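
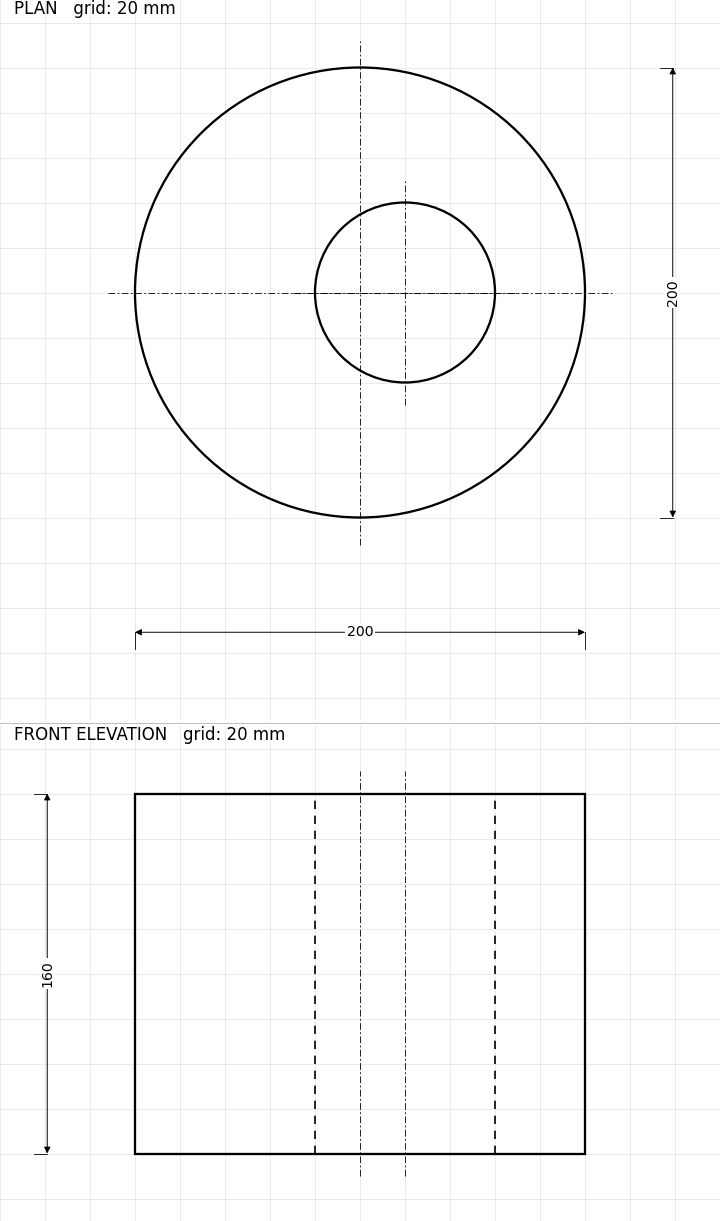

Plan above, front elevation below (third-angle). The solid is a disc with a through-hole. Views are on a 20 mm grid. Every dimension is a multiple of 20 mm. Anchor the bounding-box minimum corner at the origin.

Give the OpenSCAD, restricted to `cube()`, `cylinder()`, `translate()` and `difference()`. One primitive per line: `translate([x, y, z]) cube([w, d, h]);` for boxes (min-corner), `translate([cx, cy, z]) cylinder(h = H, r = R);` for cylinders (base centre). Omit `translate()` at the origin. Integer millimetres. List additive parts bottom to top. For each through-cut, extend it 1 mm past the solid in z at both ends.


difference() {
  translate([100, 100, 0]) cylinder(h = 160, r = 100);
  translate([120, 100, -1]) cylinder(h = 162, r = 40);
}


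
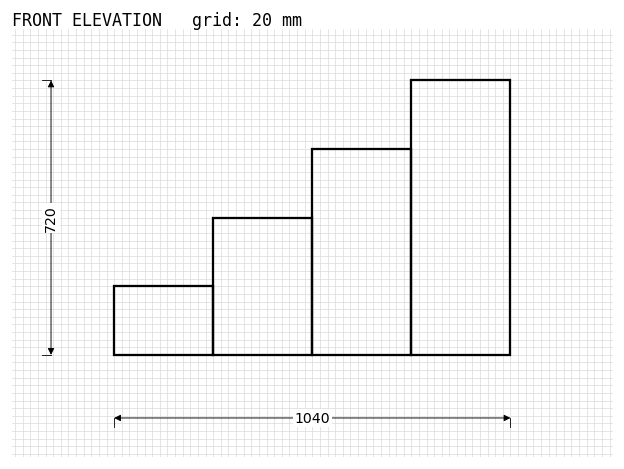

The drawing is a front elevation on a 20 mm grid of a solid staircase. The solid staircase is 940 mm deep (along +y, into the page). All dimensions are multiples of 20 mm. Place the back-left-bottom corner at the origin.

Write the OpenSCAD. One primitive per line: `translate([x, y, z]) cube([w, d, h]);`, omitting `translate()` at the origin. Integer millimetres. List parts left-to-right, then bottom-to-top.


cube([260, 940, 180]);
translate([260, 0, 0]) cube([260, 940, 360]);
translate([520, 0, 0]) cube([260, 940, 540]);
translate([780, 0, 0]) cube([260, 940, 720]);


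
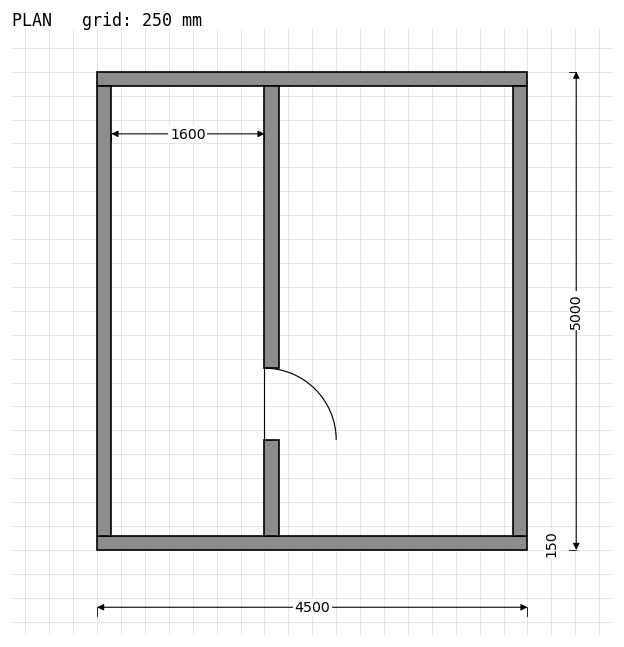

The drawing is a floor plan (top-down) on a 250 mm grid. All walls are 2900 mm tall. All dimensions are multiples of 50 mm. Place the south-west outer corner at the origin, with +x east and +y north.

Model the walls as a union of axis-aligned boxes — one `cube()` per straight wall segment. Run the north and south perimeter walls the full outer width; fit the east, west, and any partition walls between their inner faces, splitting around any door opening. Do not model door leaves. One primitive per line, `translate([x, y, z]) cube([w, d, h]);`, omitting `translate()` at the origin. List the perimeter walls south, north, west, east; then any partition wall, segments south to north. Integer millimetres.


cube([4500, 150, 2900]);
translate([0, 4850, 0]) cube([4500, 150, 2900]);
translate([0, 150, 0]) cube([150, 4700, 2900]);
translate([4350, 150, 0]) cube([150, 4700, 2900]);
translate([1750, 150, 0]) cube([150, 1000, 2900]);
translate([1750, 1900, 0]) cube([150, 2950, 2900]);


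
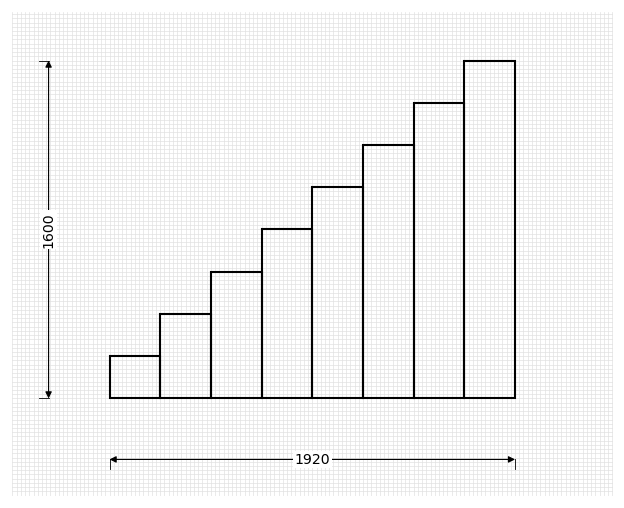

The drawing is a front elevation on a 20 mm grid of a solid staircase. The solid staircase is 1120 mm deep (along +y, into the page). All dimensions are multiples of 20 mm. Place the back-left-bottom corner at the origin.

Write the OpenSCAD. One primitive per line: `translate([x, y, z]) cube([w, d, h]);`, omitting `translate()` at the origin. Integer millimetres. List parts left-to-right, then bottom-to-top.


cube([240, 1120, 200]);
translate([240, 0, 0]) cube([240, 1120, 400]);
translate([480, 0, 0]) cube([240, 1120, 600]);
translate([720, 0, 0]) cube([240, 1120, 800]);
translate([960, 0, 0]) cube([240, 1120, 1000]);
translate([1200, 0, 0]) cube([240, 1120, 1200]);
translate([1440, 0, 0]) cube([240, 1120, 1400]);
translate([1680, 0, 0]) cube([240, 1120, 1600]);


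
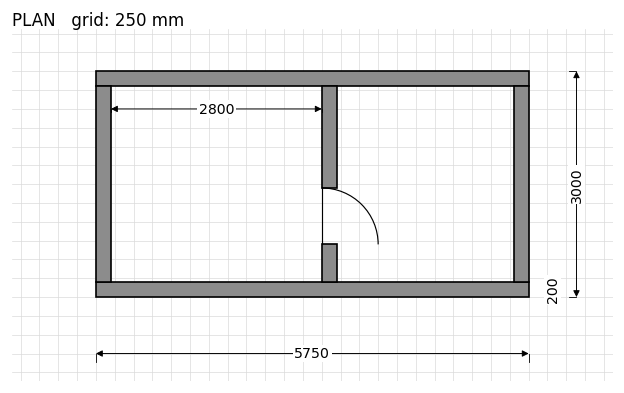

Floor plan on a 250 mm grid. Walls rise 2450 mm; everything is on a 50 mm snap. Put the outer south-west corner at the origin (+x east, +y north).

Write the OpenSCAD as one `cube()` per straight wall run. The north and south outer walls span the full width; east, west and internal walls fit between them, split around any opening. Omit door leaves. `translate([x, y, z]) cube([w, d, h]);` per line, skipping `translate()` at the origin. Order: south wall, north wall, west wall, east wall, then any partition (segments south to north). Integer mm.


cube([5750, 200, 2450]);
translate([0, 2800, 0]) cube([5750, 200, 2450]);
translate([0, 200, 0]) cube([200, 2600, 2450]);
translate([5550, 200, 0]) cube([200, 2600, 2450]);
translate([3000, 200, 0]) cube([200, 500, 2450]);
translate([3000, 1450, 0]) cube([200, 1350, 2450]);


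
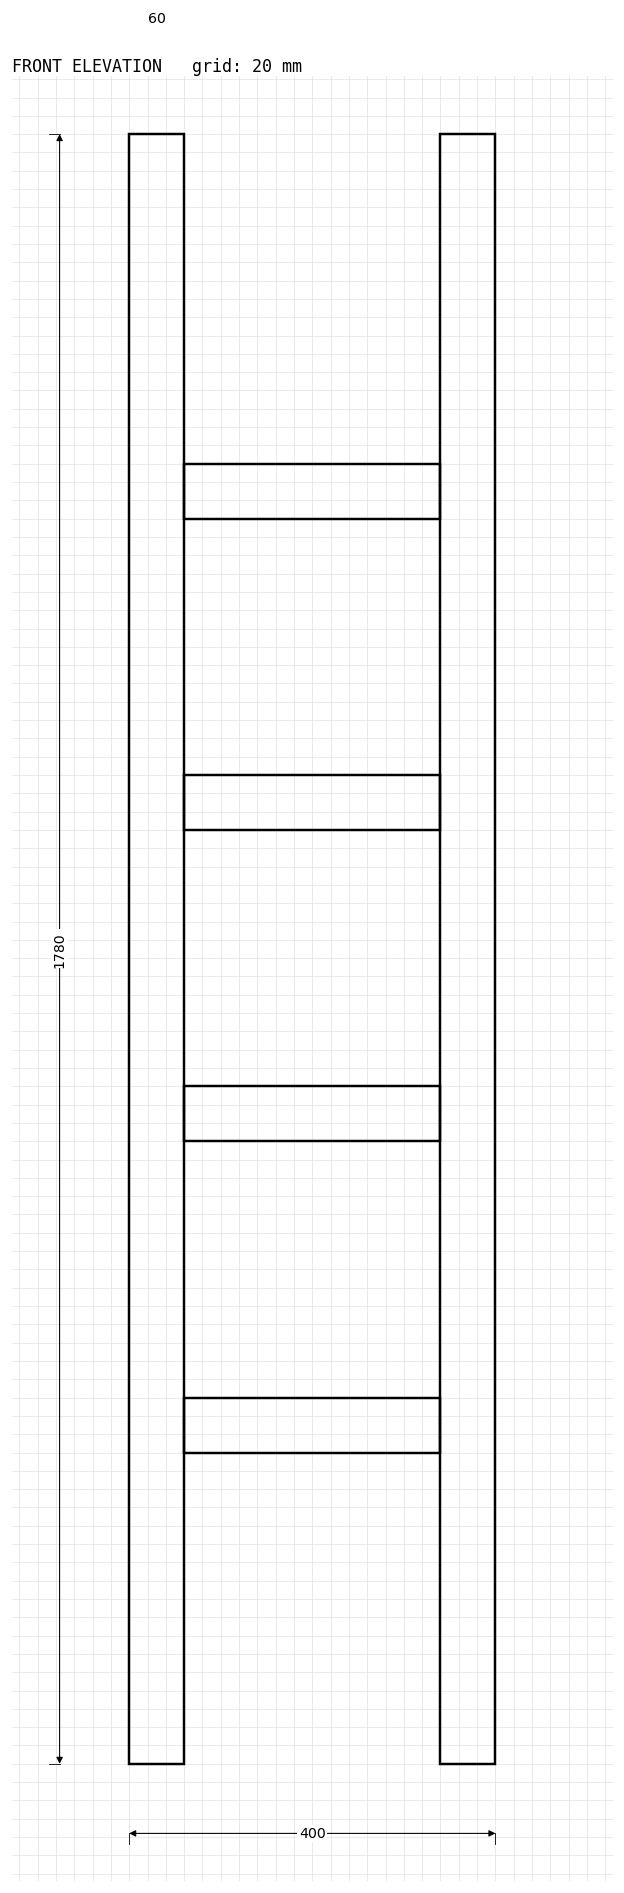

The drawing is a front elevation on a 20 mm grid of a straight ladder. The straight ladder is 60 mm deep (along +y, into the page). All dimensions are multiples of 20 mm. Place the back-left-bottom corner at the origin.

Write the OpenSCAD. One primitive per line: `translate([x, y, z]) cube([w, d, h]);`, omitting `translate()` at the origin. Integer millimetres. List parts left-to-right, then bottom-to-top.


cube([60, 60, 1780]);
translate([60, 0, 340]) cube([280, 60, 60]);
translate([60, 0, 680]) cube([280, 60, 60]);
translate([60, 0, 1020]) cube([280, 60, 60]);
translate([60, 0, 1360]) cube([280, 60, 60]);
translate([340, 0, 0]) cube([60, 60, 1780]);


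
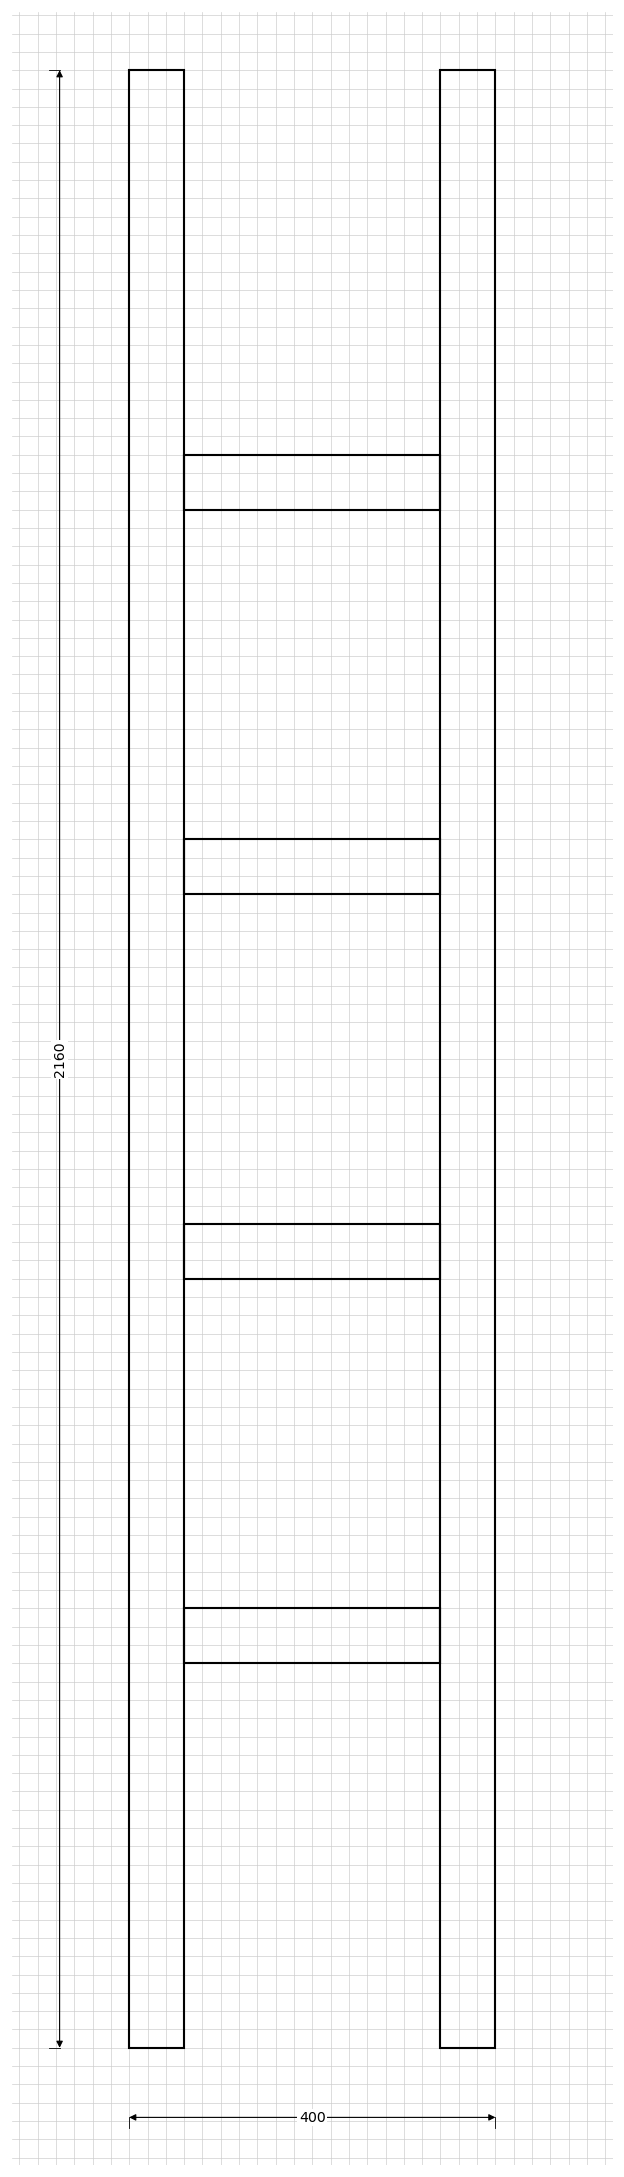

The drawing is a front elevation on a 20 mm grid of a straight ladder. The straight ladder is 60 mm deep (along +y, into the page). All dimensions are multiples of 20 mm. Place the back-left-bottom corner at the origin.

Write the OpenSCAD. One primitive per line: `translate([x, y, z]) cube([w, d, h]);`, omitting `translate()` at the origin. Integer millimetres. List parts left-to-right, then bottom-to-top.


cube([60, 60, 2160]);
translate([60, 0, 420]) cube([280, 60, 60]);
translate([60, 0, 840]) cube([280, 60, 60]);
translate([60, 0, 1260]) cube([280, 60, 60]);
translate([60, 0, 1680]) cube([280, 60, 60]);
translate([340, 0, 0]) cube([60, 60, 2160]);


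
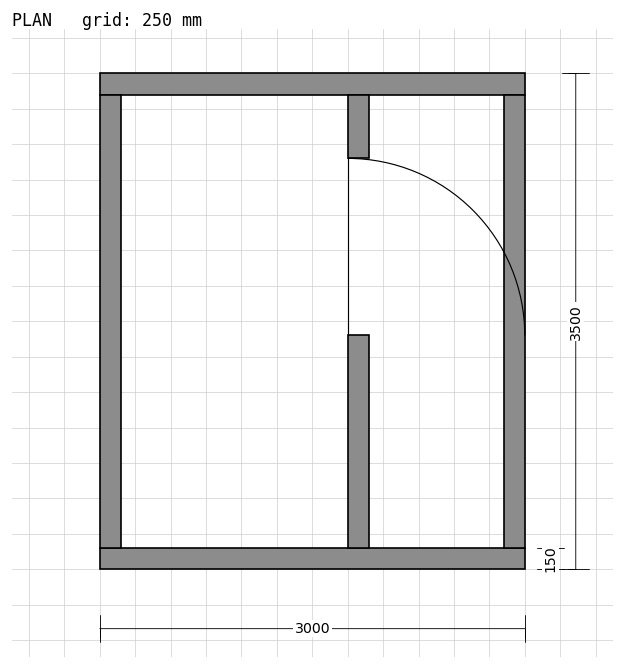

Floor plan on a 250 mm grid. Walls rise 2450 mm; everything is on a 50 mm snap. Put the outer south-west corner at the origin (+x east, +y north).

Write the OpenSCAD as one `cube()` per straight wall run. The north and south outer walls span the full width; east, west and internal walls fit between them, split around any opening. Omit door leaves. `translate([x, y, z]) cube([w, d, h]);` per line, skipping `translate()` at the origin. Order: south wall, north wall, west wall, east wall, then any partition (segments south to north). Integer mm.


cube([3000, 150, 2450]);
translate([0, 3350, 0]) cube([3000, 150, 2450]);
translate([0, 150, 0]) cube([150, 3200, 2450]);
translate([2850, 150, 0]) cube([150, 3200, 2450]);
translate([1750, 150, 0]) cube([150, 1500, 2450]);
translate([1750, 2900, 0]) cube([150, 450, 2450]);


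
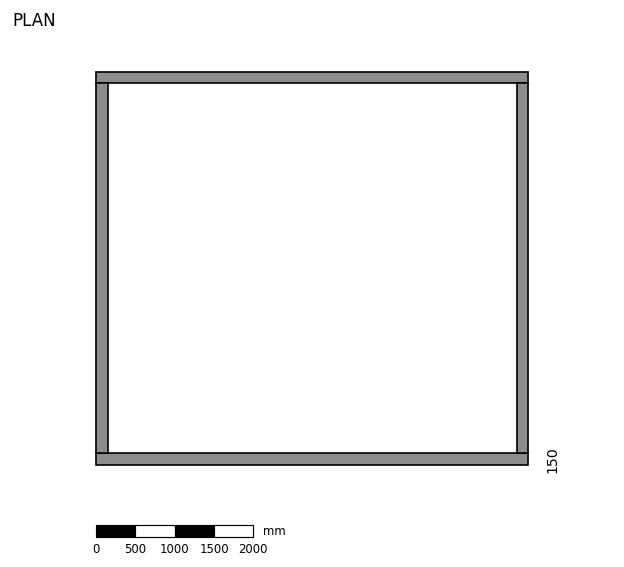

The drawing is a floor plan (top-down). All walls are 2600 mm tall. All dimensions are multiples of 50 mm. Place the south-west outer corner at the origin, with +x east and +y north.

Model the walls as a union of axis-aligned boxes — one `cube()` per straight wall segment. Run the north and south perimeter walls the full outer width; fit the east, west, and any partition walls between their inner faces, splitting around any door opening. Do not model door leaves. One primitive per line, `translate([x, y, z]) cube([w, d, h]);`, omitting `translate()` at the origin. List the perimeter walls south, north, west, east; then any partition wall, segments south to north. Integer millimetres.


cube([5500, 150, 2600]);
translate([0, 4850, 0]) cube([5500, 150, 2600]);
translate([0, 150, 0]) cube([150, 4700, 2600]);
translate([5350, 150, 0]) cube([150, 4700, 2600]);


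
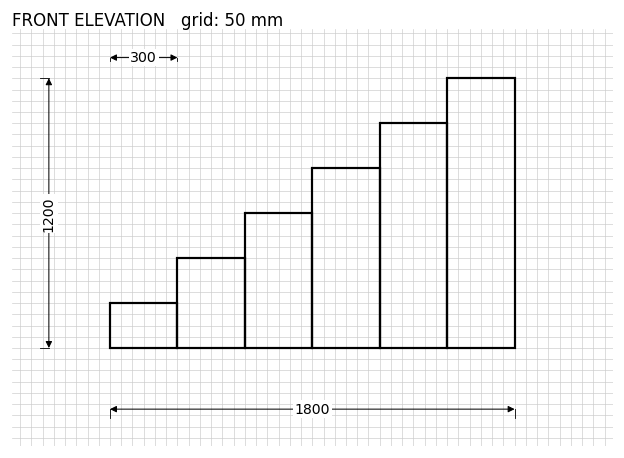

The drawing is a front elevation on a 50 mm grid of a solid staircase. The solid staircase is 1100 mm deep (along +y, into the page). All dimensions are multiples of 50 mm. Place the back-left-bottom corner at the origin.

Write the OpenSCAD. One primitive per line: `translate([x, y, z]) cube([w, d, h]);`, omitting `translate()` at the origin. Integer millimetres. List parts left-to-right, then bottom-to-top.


cube([300, 1100, 200]);
translate([300, 0, 0]) cube([300, 1100, 400]);
translate([600, 0, 0]) cube([300, 1100, 600]);
translate([900, 0, 0]) cube([300, 1100, 800]);
translate([1200, 0, 0]) cube([300, 1100, 1000]);
translate([1500, 0, 0]) cube([300, 1100, 1200]);


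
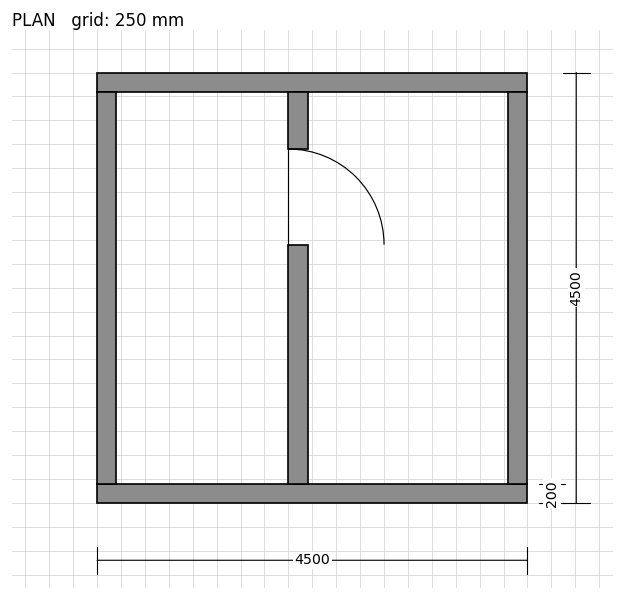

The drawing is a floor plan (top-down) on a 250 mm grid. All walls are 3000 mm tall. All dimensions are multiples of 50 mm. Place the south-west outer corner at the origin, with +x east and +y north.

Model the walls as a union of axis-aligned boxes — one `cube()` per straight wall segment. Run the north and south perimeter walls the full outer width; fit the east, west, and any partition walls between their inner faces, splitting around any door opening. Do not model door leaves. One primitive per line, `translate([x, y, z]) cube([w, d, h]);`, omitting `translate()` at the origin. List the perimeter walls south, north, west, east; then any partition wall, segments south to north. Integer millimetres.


cube([4500, 200, 3000]);
translate([0, 4300, 0]) cube([4500, 200, 3000]);
translate([0, 200, 0]) cube([200, 4100, 3000]);
translate([4300, 200, 0]) cube([200, 4100, 3000]);
translate([2000, 200, 0]) cube([200, 2500, 3000]);
translate([2000, 3700, 0]) cube([200, 600, 3000]);


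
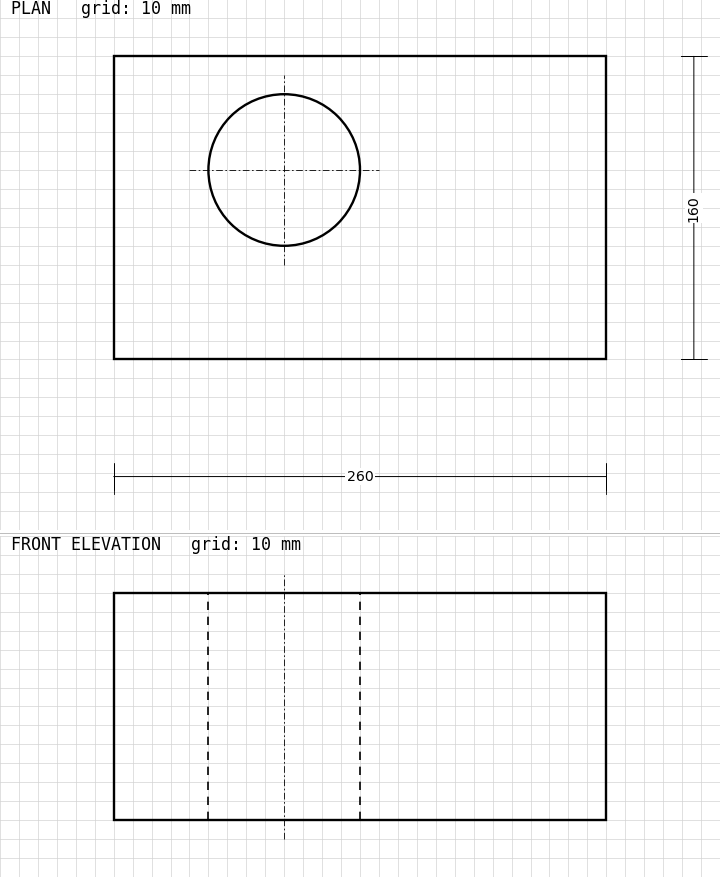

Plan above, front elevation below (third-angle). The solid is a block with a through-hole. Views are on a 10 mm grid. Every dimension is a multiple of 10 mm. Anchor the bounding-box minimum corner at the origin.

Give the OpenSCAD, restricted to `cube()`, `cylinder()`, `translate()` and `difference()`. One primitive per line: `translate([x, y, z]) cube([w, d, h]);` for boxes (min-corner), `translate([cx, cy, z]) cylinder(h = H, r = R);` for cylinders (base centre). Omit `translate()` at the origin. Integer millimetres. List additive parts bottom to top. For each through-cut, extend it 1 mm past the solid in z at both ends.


difference() {
  cube([260, 160, 120]);
  translate([90, 100, -1]) cylinder(h = 122, r = 40);
}


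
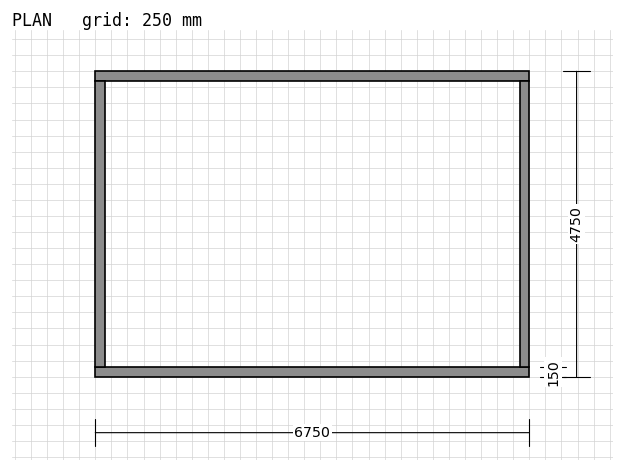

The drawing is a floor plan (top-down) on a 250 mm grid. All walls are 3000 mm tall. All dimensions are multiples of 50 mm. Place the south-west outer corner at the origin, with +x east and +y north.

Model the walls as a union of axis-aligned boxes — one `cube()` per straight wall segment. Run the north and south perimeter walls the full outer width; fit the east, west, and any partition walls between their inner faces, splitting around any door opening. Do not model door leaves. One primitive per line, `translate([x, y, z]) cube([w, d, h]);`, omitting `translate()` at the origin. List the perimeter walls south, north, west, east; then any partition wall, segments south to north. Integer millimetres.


cube([6750, 150, 3000]);
translate([0, 4600, 0]) cube([6750, 150, 3000]);
translate([0, 150, 0]) cube([150, 4450, 3000]);
translate([6600, 150, 0]) cube([150, 4450, 3000]);


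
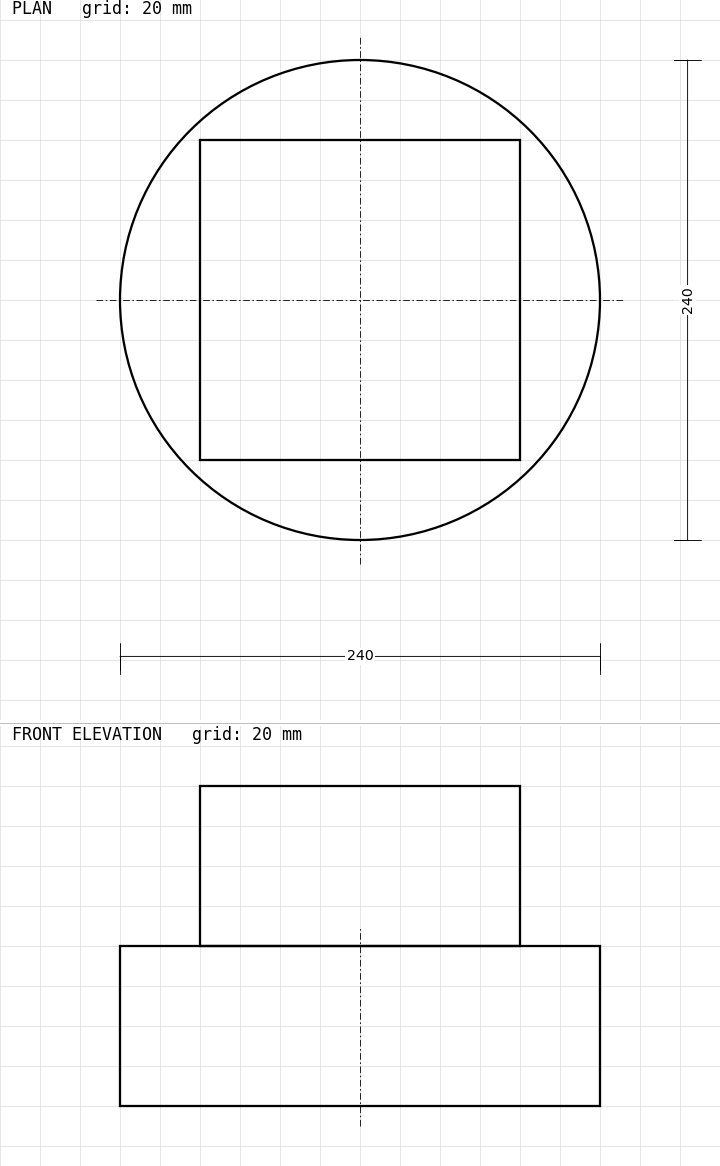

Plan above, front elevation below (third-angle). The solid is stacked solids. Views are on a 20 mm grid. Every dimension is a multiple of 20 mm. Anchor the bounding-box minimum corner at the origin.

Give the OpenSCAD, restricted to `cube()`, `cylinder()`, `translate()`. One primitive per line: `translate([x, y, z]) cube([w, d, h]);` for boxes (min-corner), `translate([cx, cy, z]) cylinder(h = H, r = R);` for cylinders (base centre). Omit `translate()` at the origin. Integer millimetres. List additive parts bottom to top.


translate([120, 120, 0]) cylinder(h = 80, r = 120);
translate([40, 40, 80]) cube([160, 160, 80]);


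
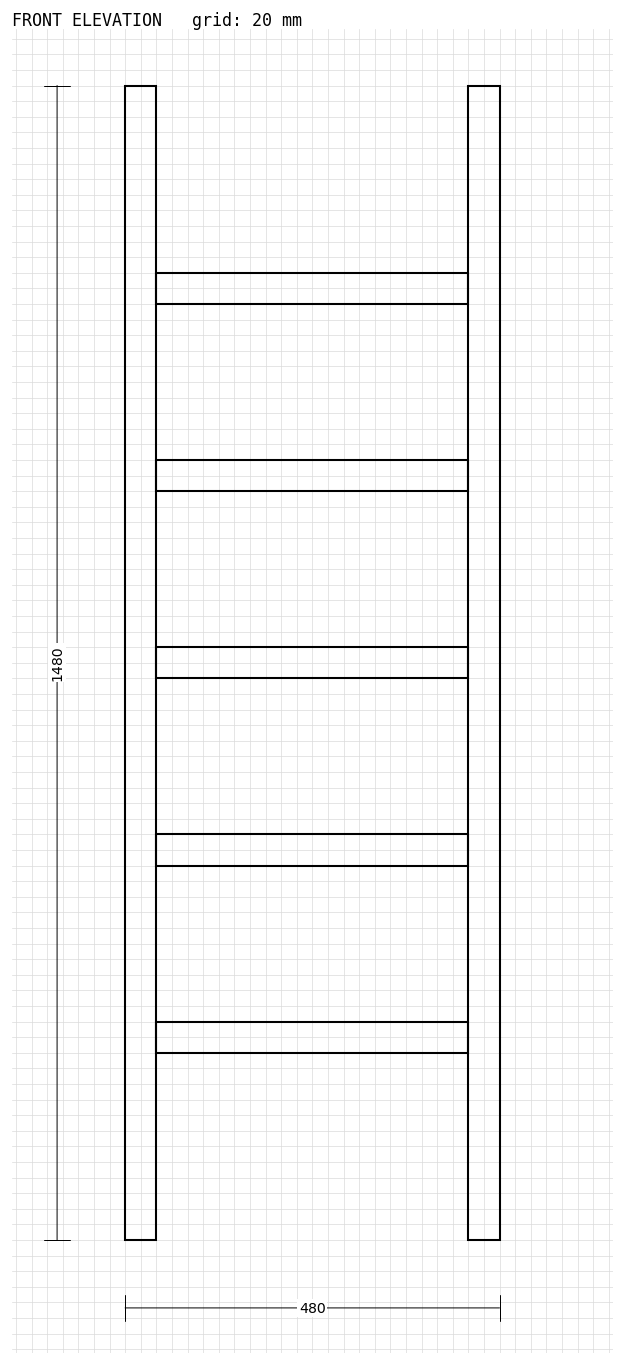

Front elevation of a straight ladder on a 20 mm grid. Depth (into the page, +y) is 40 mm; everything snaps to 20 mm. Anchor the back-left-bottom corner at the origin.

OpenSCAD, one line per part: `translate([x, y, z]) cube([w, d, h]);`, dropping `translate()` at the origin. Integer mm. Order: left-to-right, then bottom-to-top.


cube([40, 40, 1480]);
translate([40, 0, 240]) cube([400, 40, 40]);
translate([40, 0, 480]) cube([400, 40, 40]);
translate([40, 0, 720]) cube([400, 40, 40]);
translate([40, 0, 960]) cube([400, 40, 40]);
translate([40, 0, 1200]) cube([400, 40, 40]);
translate([440, 0, 0]) cube([40, 40, 1480]);


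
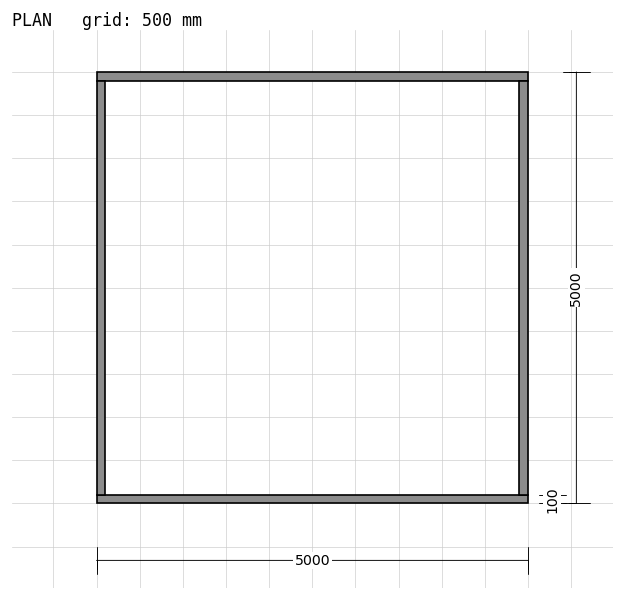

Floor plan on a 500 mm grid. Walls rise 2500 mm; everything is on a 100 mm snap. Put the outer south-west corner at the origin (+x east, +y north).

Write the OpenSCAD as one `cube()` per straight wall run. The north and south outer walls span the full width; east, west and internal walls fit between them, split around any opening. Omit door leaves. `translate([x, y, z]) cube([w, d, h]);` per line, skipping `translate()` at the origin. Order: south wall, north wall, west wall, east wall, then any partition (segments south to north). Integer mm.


cube([5000, 100, 2500]);
translate([0, 4900, 0]) cube([5000, 100, 2500]);
translate([0, 100, 0]) cube([100, 4800, 2500]);
translate([4900, 100, 0]) cube([100, 4800, 2500]);


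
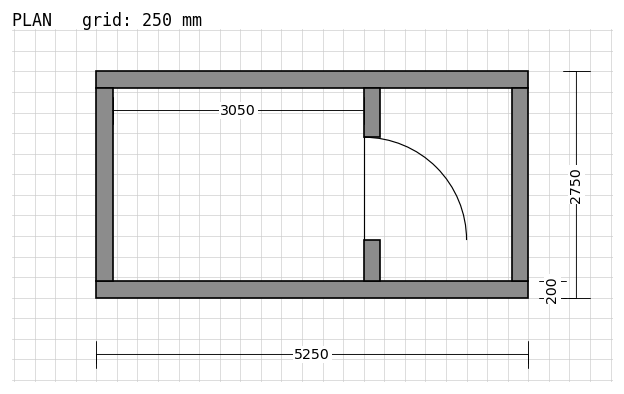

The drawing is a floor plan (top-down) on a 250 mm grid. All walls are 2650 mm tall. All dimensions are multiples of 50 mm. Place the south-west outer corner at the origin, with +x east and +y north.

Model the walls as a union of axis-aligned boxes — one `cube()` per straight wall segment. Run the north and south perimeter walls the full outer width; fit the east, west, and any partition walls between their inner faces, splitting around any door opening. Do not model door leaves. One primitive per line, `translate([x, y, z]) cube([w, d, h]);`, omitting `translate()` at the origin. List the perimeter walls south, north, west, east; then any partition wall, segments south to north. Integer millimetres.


cube([5250, 200, 2650]);
translate([0, 2550, 0]) cube([5250, 200, 2650]);
translate([0, 200, 0]) cube([200, 2350, 2650]);
translate([5050, 200, 0]) cube([200, 2350, 2650]);
translate([3250, 200, 0]) cube([200, 500, 2650]);
translate([3250, 1950, 0]) cube([200, 600, 2650]);


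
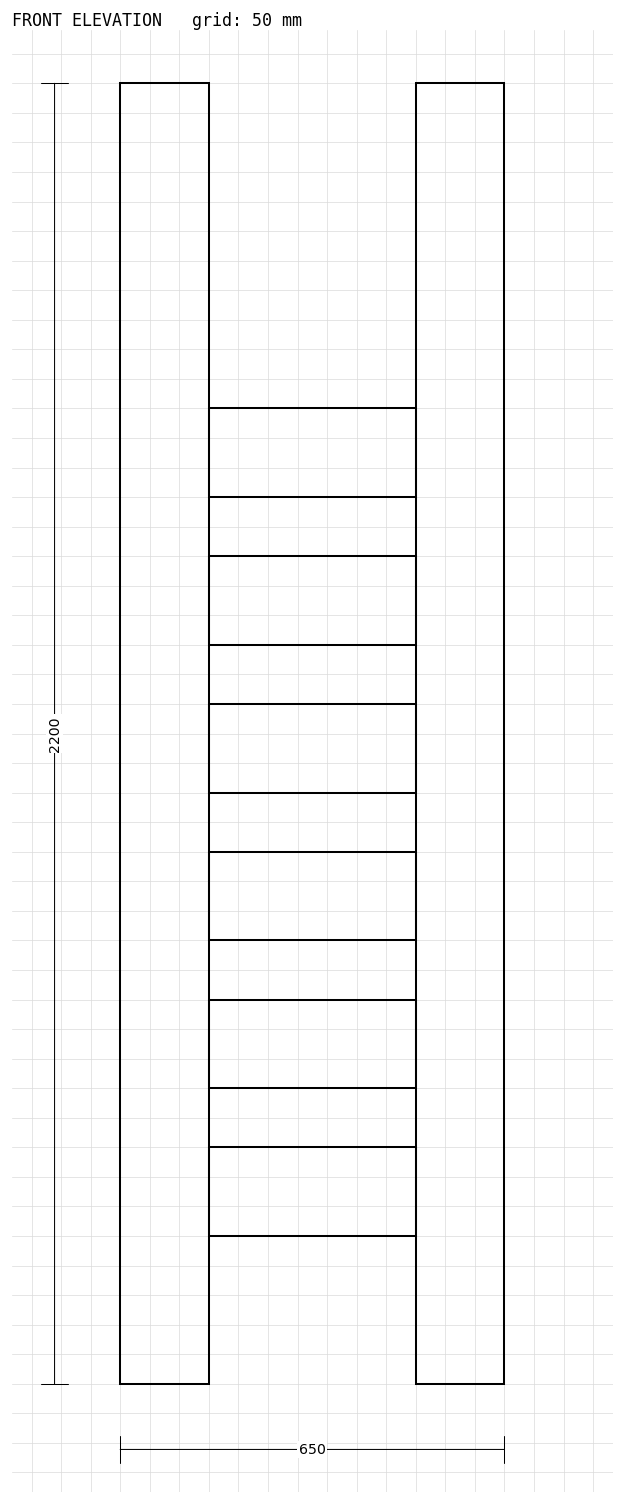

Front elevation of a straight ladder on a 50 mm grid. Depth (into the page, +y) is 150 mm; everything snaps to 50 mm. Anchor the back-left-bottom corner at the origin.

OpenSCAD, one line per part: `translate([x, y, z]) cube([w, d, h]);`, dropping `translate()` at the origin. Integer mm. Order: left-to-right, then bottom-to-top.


cube([150, 150, 2200]);
translate([150, 0, 250]) cube([350, 150, 150]);
translate([150, 0, 500]) cube([350, 150, 150]);
translate([150, 0, 750]) cube([350, 150, 150]);
translate([150, 0, 1000]) cube([350, 150, 150]);
translate([150, 0, 1250]) cube([350, 150, 150]);
translate([150, 0, 1500]) cube([350, 150, 150]);
translate([500, 0, 0]) cube([150, 150, 2200]);


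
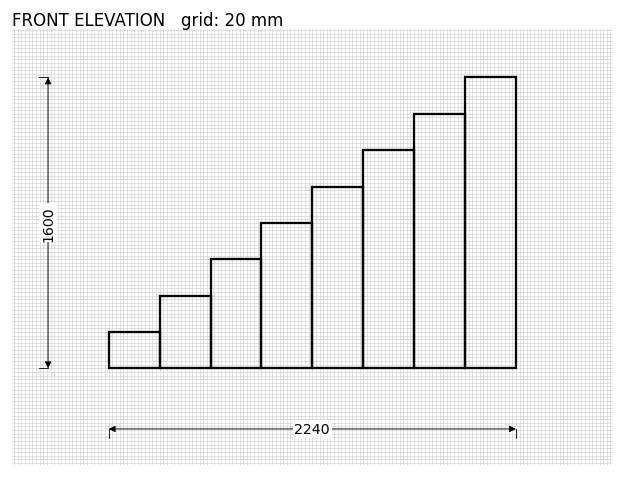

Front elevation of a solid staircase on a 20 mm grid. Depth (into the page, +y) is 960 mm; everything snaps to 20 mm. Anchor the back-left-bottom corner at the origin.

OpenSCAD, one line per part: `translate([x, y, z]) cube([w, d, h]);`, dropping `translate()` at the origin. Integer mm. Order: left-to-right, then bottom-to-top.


cube([280, 960, 200]);
translate([280, 0, 0]) cube([280, 960, 400]);
translate([560, 0, 0]) cube([280, 960, 600]);
translate([840, 0, 0]) cube([280, 960, 800]);
translate([1120, 0, 0]) cube([280, 960, 1000]);
translate([1400, 0, 0]) cube([280, 960, 1200]);
translate([1680, 0, 0]) cube([280, 960, 1400]);
translate([1960, 0, 0]) cube([280, 960, 1600]);


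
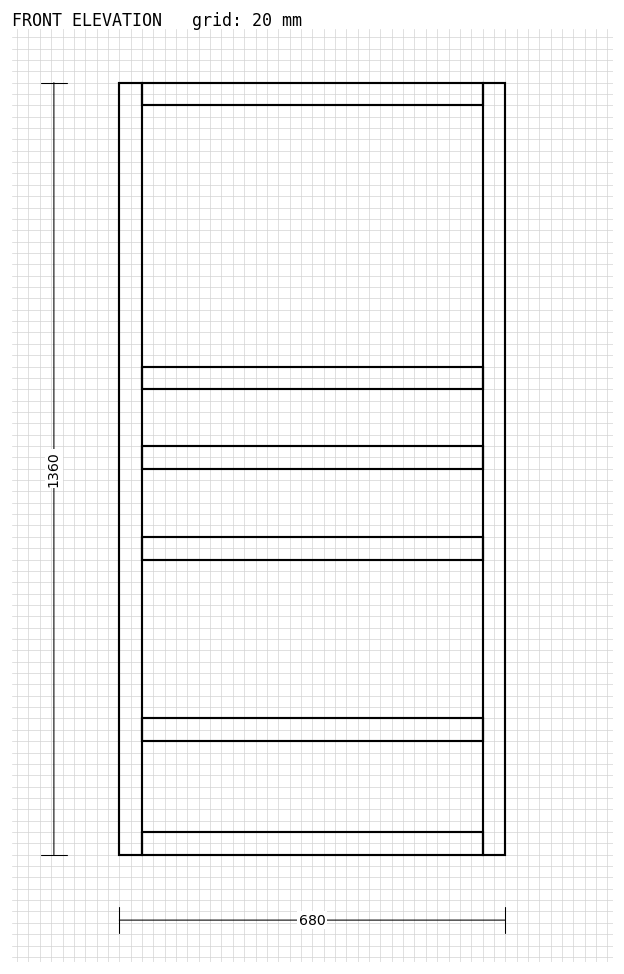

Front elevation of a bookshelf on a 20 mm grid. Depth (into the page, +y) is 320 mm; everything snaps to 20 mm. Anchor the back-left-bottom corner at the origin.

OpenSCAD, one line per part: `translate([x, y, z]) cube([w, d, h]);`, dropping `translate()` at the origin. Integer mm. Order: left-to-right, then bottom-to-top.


cube([40, 320, 1360]);
translate([40, 0, 0]) cube([600, 320, 40]);
translate([40, 0, 200]) cube([600, 320, 40]);
translate([40, 0, 520]) cube([600, 320, 40]);
translate([40, 0, 680]) cube([600, 320, 40]);
translate([40, 0, 820]) cube([600, 320, 40]);
translate([40, 0, 1320]) cube([600, 320, 40]);
translate([640, 0, 0]) cube([40, 320, 1360]);


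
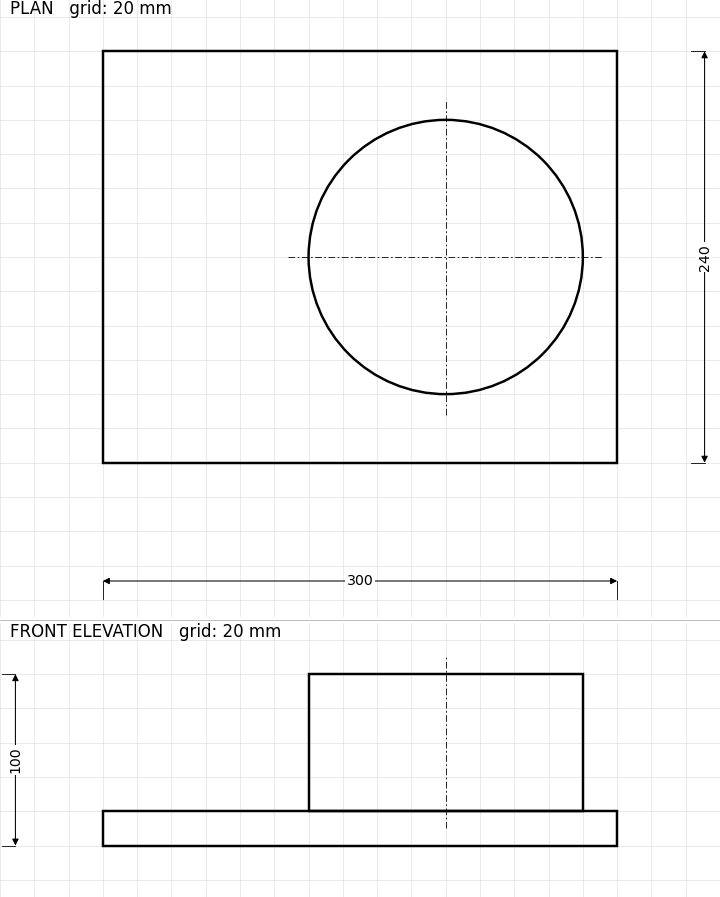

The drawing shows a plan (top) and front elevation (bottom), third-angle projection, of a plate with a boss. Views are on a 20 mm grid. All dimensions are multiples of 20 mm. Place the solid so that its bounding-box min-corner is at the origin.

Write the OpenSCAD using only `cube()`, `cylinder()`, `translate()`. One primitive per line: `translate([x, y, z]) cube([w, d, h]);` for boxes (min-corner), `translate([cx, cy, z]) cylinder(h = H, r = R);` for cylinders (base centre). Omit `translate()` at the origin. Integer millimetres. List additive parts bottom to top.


cube([300, 240, 20]);
translate([200, 120, 20]) cylinder(h = 80, r = 80);


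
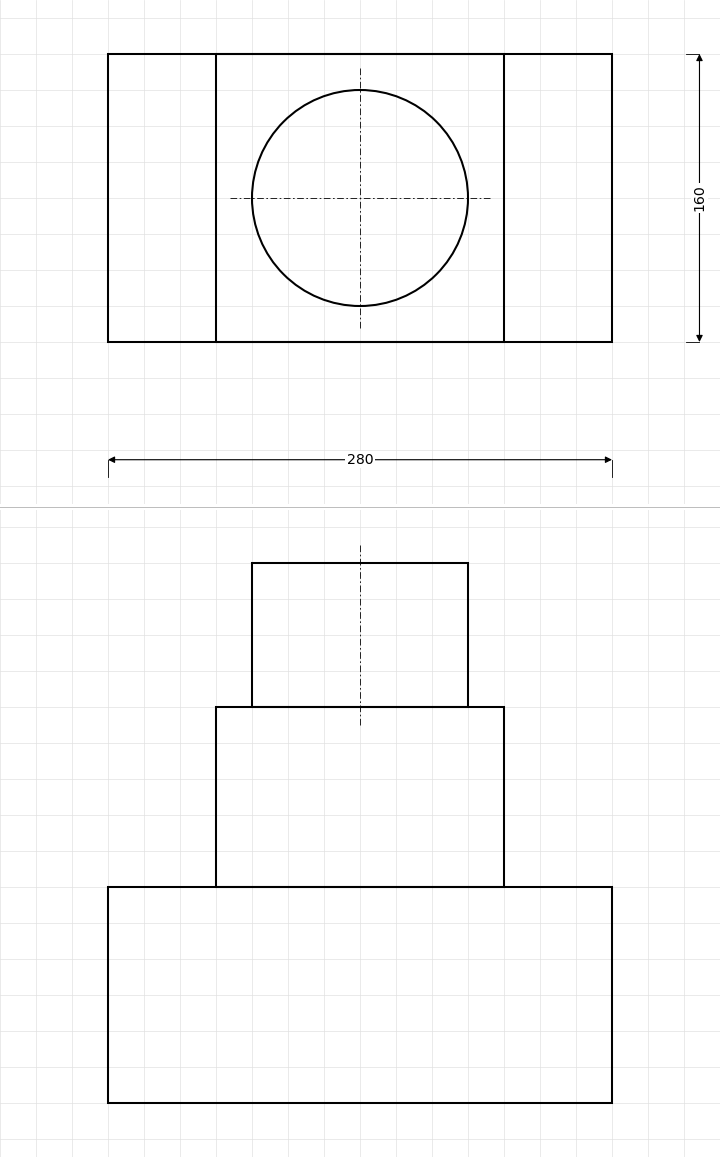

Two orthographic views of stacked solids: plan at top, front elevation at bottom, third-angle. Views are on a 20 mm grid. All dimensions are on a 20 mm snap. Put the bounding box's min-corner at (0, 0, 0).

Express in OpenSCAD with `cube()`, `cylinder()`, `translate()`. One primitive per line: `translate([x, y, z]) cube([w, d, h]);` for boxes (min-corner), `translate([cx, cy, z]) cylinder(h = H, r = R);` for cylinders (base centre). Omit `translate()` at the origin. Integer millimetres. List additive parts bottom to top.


cube([280, 160, 120]);
translate([60, 0, 120]) cube([160, 160, 100]);
translate([140, 80, 220]) cylinder(h = 80, r = 60);


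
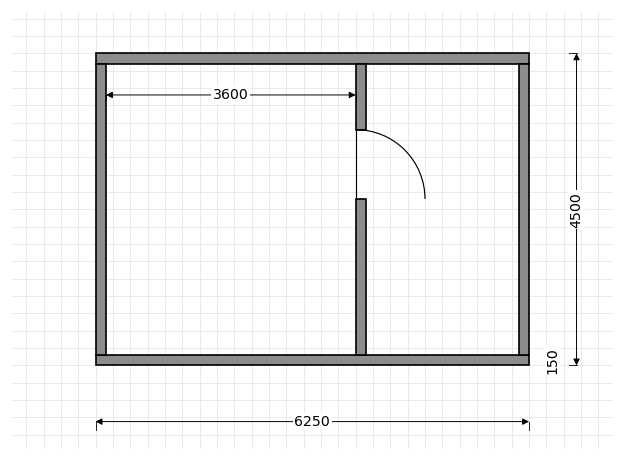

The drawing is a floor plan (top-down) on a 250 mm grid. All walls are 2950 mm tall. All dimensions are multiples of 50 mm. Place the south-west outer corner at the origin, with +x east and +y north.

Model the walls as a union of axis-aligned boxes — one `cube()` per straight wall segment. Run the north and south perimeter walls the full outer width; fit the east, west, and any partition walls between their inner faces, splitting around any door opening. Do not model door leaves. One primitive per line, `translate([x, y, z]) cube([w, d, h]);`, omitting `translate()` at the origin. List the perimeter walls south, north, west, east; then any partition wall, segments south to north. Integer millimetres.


cube([6250, 150, 2950]);
translate([0, 4350, 0]) cube([6250, 150, 2950]);
translate([0, 150, 0]) cube([150, 4200, 2950]);
translate([6100, 150, 0]) cube([150, 4200, 2950]);
translate([3750, 150, 0]) cube([150, 2250, 2950]);
translate([3750, 3400, 0]) cube([150, 950, 2950]);


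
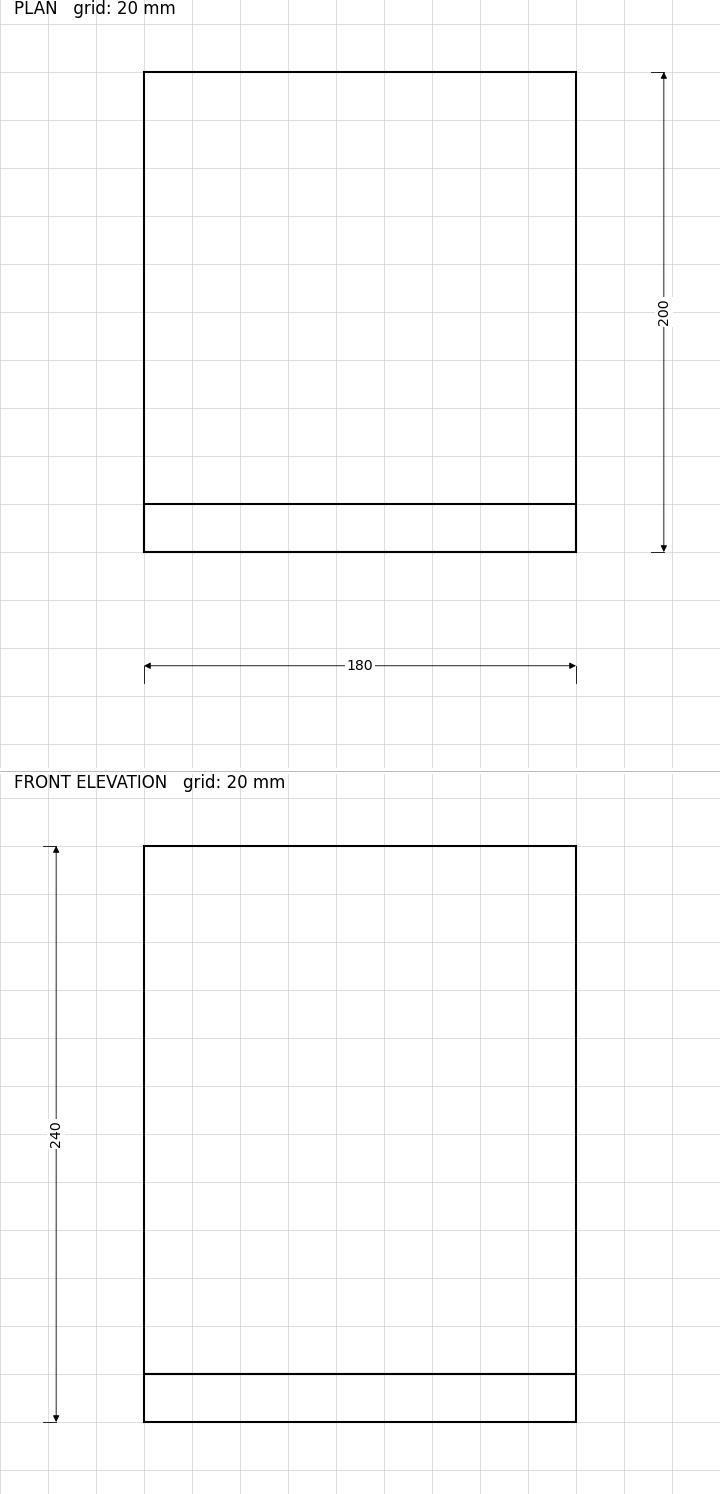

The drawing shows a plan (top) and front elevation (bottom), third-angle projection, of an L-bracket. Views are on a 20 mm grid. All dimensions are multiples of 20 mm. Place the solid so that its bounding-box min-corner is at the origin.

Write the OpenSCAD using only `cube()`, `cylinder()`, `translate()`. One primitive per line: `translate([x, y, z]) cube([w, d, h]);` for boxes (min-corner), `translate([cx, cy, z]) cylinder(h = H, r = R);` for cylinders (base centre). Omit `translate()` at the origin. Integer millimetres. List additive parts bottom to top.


cube([180, 200, 20]);
translate([0, 0, 20]) cube([180, 20, 220]);


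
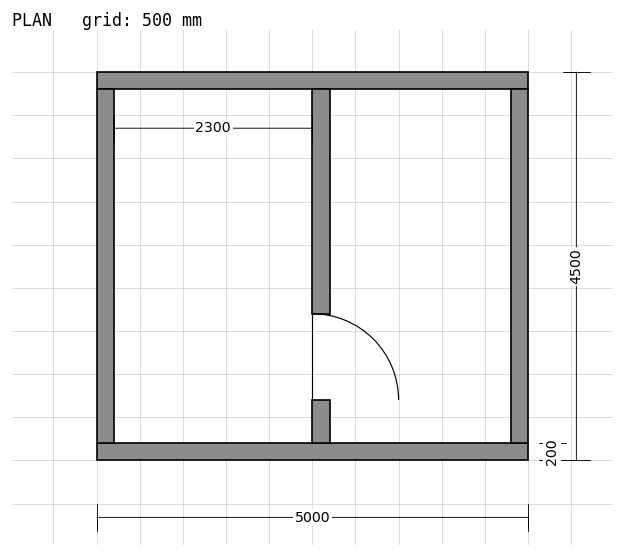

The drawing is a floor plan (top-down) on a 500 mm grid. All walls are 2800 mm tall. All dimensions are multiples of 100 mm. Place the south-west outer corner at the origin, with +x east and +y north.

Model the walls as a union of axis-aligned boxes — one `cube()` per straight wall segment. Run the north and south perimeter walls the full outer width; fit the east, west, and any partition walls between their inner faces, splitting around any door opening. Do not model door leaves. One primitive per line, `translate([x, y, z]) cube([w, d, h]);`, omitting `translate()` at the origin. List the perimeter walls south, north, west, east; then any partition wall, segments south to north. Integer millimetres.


cube([5000, 200, 2800]);
translate([0, 4300, 0]) cube([5000, 200, 2800]);
translate([0, 200, 0]) cube([200, 4100, 2800]);
translate([4800, 200, 0]) cube([200, 4100, 2800]);
translate([2500, 200, 0]) cube([200, 500, 2800]);
translate([2500, 1700, 0]) cube([200, 2600, 2800]);


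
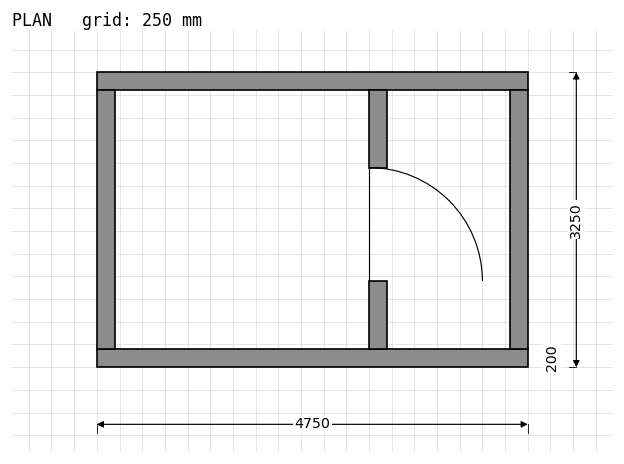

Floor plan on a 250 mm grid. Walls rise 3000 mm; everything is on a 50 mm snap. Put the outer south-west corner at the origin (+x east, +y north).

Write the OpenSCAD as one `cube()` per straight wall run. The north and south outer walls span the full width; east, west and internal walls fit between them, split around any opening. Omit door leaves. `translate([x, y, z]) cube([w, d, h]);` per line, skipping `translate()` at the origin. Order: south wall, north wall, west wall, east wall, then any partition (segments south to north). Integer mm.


cube([4750, 200, 3000]);
translate([0, 3050, 0]) cube([4750, 200, 3000]);
translate([0, 200, 0]) cube([200, 2850, 3000]);
translate([4550, 200, 0]) cube([200, 2850, 3000]);
translate([3000, 200, 0]) cube([200, 750, 3000]);
translate([3000, 2200, 0]) cube([200, 850, 3000]);


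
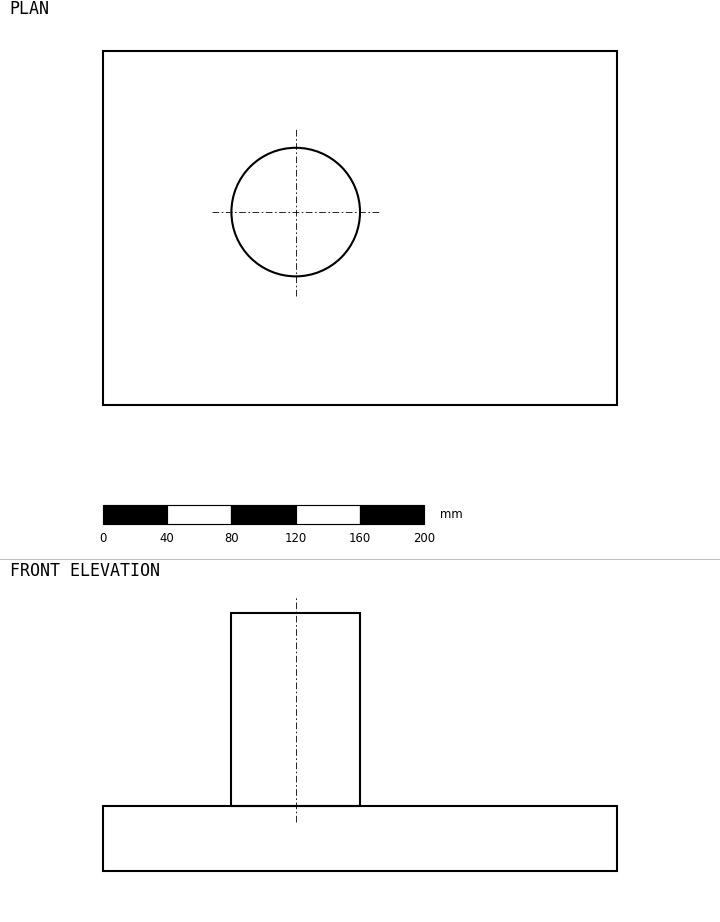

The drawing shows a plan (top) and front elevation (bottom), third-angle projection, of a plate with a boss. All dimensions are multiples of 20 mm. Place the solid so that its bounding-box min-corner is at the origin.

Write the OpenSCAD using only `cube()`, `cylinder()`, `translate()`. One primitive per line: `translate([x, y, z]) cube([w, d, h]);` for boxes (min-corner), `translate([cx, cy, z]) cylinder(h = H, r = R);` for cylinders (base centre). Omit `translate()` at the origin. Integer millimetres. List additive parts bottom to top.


cube([320, 220, 40]);
translate([120, 120, 40]) cylinder(h = 120, r = 40);


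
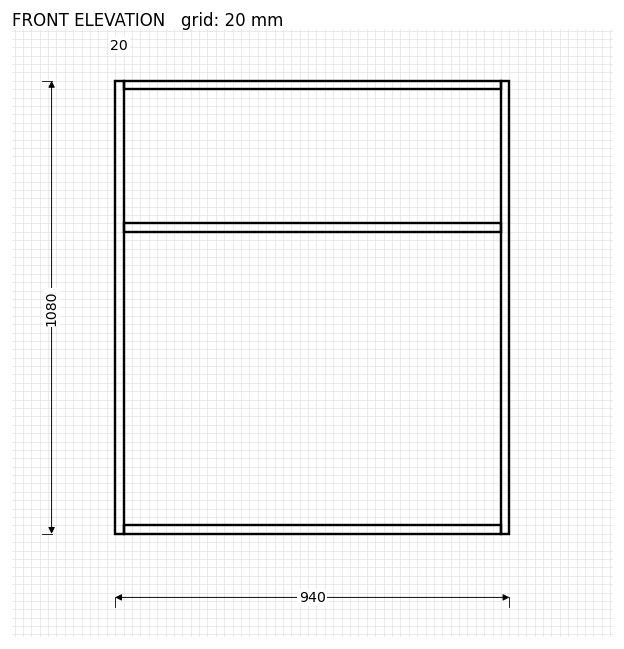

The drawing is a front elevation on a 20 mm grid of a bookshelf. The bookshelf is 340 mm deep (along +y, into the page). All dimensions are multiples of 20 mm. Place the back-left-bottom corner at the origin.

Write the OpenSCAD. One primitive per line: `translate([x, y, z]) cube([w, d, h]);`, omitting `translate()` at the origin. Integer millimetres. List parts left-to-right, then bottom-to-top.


cube([20, 340, 1080]);
translate([20, 0, 0]) cube([900, 340, 20]);
translate([20, 0, 720]) cube([900, 340, 20]);
translate([20, 0, 1060]) cube([900, 340, 20]);
translate([920, 0, 0]) cube([20, 340, 1080]);


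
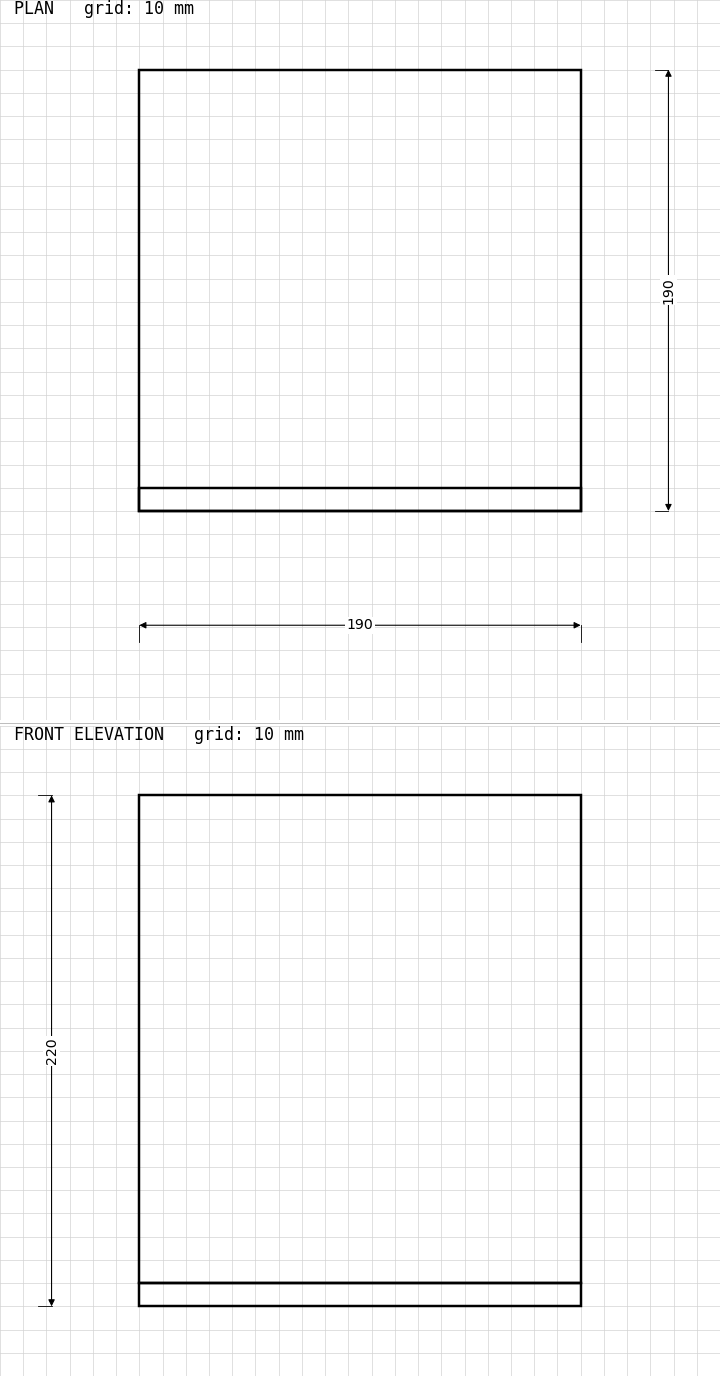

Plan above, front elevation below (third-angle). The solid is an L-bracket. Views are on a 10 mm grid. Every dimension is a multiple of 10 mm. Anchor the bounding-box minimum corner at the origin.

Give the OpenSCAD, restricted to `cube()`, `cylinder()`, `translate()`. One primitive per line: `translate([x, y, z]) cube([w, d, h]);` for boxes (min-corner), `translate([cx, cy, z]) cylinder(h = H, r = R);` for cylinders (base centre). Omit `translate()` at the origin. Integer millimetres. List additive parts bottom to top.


cube([190, 190, 10]);
translate([0, 0, 10]) cube([190, 10, 210]);


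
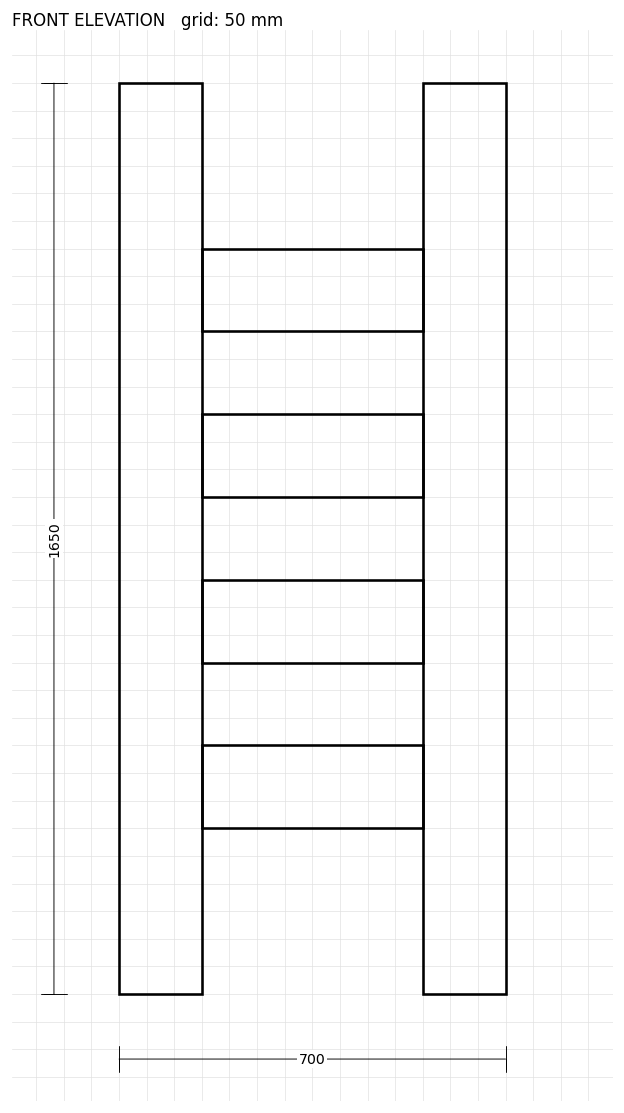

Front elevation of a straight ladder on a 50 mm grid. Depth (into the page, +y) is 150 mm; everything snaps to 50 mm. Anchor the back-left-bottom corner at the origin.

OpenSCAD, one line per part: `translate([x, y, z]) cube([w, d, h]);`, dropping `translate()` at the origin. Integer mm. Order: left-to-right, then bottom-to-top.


cube([150, 150, 1650]);
translate([150, 0, 300]) cube([400, 150, 150]);
translate([150, 0, 600]) cube([400, 150, 150]);
translate([150, 0, 900]) cube([400, 150, 150]);
translate([150, 0, 1200]) cube([400, 150, 150]);
translate([550, 0, 0]) cube([150, 150, 1650]);


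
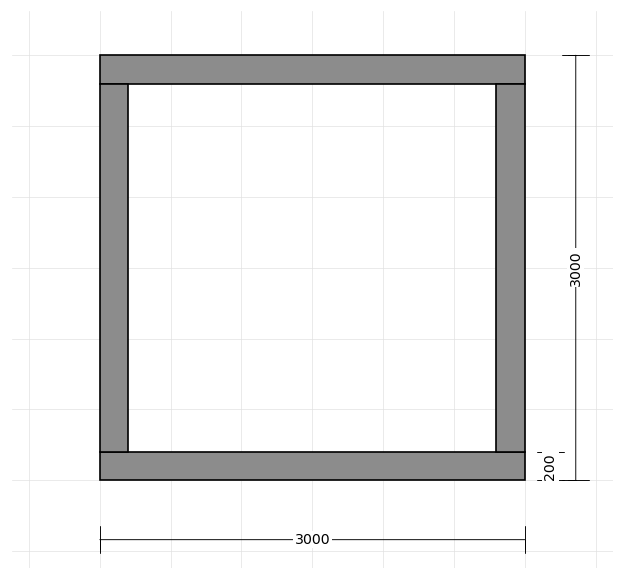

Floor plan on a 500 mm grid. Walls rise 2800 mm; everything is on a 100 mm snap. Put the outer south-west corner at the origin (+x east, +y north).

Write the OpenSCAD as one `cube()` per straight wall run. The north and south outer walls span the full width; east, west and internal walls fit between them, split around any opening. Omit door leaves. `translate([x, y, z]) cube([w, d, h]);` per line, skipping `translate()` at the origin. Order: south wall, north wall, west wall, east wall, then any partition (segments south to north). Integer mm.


cube([3000, 200, 2800]);
translate([0, 2800, 0]) cube([3000, 200, 2800]);
translate([0, 200, 0]) cube([200, 2600, 2800]);
translate([2800, 200, 0]) cube([200, 2600, 2800]);


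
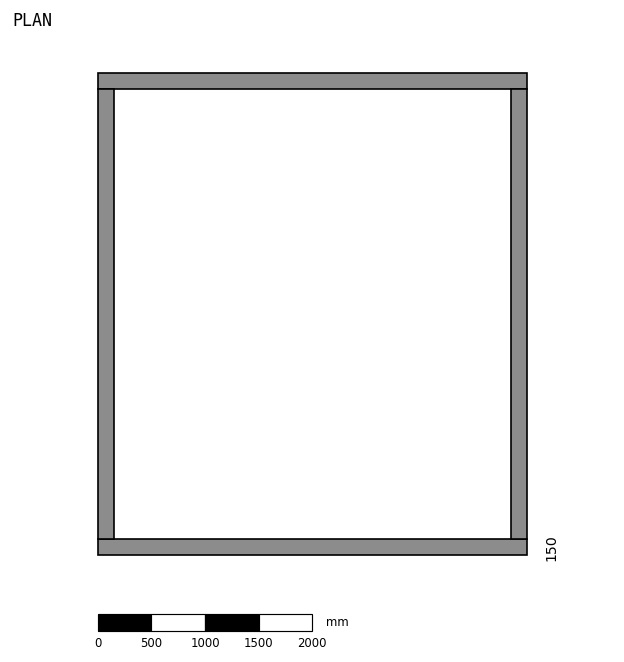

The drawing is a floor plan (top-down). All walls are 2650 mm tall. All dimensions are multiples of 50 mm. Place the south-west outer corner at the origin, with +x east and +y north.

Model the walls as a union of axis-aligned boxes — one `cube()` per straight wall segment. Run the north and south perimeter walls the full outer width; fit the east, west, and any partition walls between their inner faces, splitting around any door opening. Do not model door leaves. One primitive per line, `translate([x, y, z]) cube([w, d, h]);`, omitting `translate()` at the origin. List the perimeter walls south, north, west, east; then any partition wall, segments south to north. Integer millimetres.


cube([4000, 150, 2650]);
translate([0, 4350, 0]) cube([4000, 150, 2650]);
translate([0, 150, 0]) cube([150, 4200, 2650]);
translate([3850, 150, 0]) cube([150, 4200, 2650]);


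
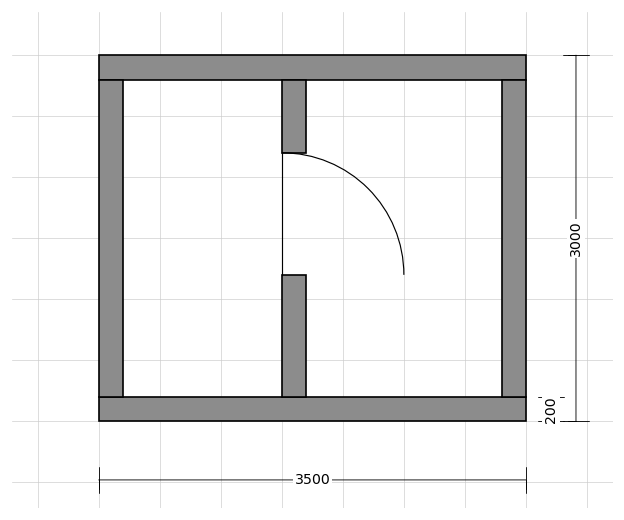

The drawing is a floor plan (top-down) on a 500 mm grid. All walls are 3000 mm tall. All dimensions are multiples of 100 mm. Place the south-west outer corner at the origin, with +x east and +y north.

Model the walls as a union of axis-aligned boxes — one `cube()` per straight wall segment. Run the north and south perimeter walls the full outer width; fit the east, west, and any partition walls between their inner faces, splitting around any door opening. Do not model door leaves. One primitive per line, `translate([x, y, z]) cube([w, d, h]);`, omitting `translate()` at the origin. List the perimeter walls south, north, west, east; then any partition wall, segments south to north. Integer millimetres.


cube([3500, 200, 3000]);
translate([0, 2800, 0]) cube([3500, 200, 3000]);
translate([0, 200, 0]) cube([200, 2600, 3000]);
translate([3300, 200, 0]) cube([200, 2600, 3000]);
translate([1500, 200, 0]) cube([200, 1000, 3000]);
translate([1500, 2200, 0]) cube([200, 600, 3000]);


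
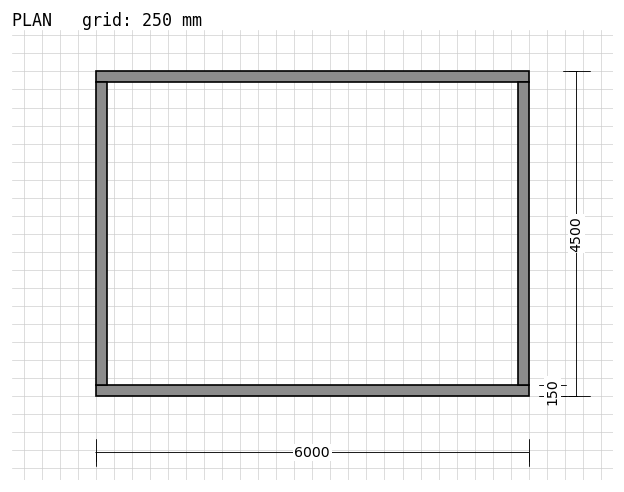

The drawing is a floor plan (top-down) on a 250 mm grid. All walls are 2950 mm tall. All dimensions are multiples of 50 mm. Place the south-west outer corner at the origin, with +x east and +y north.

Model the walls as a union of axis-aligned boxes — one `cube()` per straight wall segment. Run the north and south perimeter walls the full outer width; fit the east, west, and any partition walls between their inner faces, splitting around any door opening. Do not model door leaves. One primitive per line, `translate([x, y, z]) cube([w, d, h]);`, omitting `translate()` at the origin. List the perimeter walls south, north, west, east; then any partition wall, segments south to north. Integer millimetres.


cube([6000, 150, 2950]);
translate([0, 4350, 0]) cube([6000, 150, 2950]);
translate([0, 150, 0]) cube([150, 4200, 2950]);
translate([5850, 150, 0]) cube([150, 4200, 2950]);


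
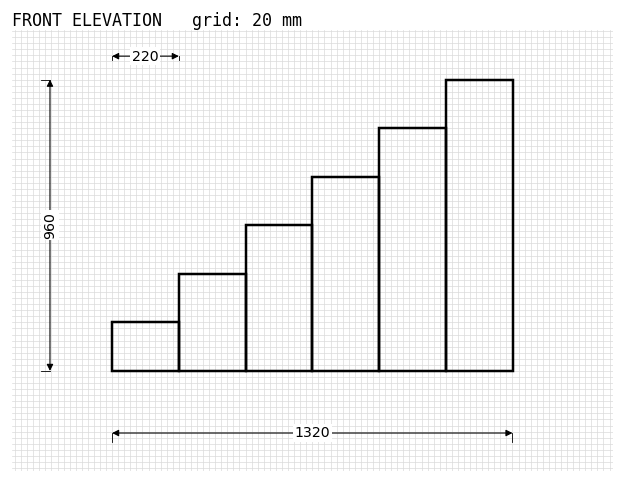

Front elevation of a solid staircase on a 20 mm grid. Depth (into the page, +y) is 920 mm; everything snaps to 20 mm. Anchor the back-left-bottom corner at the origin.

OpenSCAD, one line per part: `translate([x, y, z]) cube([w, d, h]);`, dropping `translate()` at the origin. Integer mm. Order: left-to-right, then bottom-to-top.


cube([220, 920, 160]);
translate([220, 0, 0]) cube([220, 920, 320]);
translate([440, 0, 0]) cube([220, 920, 480]);
translate([660, 0, 0]) cube([220, 920, 640]);
translate([880, 0, 0]) cube([220, 920, 800]);
translate([1100, 0, 0]) cube([220, 920, 960]);


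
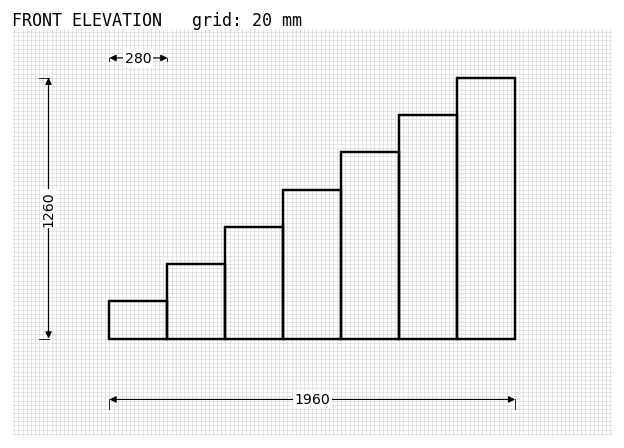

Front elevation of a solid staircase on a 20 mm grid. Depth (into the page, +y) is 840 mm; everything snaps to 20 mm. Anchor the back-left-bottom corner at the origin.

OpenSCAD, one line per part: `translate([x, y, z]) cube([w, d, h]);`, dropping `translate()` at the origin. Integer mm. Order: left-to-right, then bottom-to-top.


cube([280, 840, 180]);
translate([280, 0, 0]) cube([280, 840, 360]);
translate([560, 0, 0]) cube([280, 840, 540]);
translate([840, 0, 0]) cube([280, 840, 720]);
translate([1120, 0, 0]) cube([280, 840, 900]);
translate([1400, 0, 0]) cube([280, 840, 1080]);
translate([1680, 0, 0]) cube([280, 840, 1260]);


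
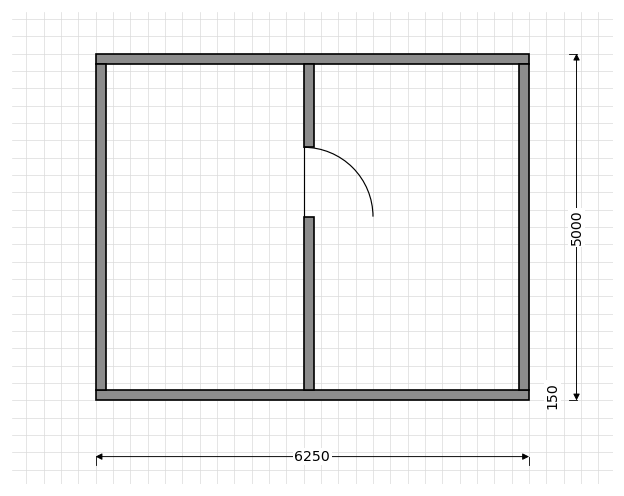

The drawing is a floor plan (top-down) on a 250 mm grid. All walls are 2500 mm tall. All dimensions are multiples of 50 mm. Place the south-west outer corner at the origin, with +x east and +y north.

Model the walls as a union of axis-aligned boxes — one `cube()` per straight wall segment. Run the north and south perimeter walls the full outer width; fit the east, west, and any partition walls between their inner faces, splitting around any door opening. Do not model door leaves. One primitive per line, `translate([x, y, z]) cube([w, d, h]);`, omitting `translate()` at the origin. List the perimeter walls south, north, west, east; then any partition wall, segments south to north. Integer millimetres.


cube([6250, 150, 2500]);
translate([0, 4850, 0]) cube([6250, 150, 2500]);
translate([0, 150, 0]) cube([150, 4700, 2500]);
translate([6100, 150, 0]) cube([150, 4700, 2500]);
translate([3000, 150, 0]) cube([150, 2500, 2500]);
translate([3000, 3650, 0]) cube([150, 1200, 2500]);


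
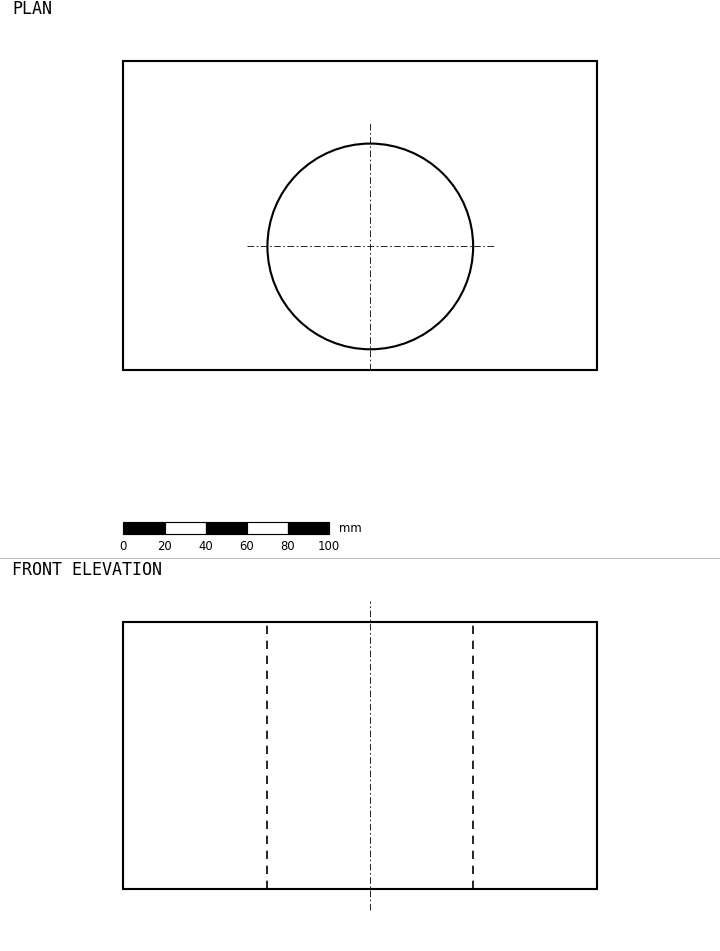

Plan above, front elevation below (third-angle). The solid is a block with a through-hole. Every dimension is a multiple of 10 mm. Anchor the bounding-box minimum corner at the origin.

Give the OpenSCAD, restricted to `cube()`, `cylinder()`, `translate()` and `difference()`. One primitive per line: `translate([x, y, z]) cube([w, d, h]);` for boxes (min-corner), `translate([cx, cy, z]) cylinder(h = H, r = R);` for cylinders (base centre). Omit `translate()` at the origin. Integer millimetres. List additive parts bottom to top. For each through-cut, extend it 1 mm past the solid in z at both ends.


difference() {
  cube([230, 150, 130]);
  translate([120, 60, -1]) cylinder(h = 132, r = 50);
}
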